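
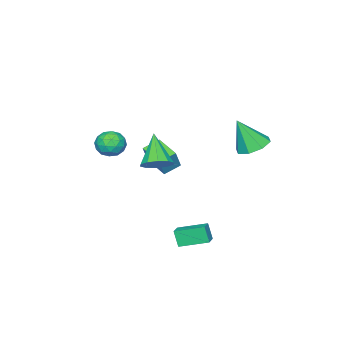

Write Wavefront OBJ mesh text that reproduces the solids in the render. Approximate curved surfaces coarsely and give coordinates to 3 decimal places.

v 2.123 -3.242 1.214
v 2.704 -3.929 1.3
v 1.416 -3.971 0.16
v 1.997 -4.658 0.246
v 1.407 -4.48 0.907
v 1.843 -4.03 1.558
v 2.277 -3.87 -0.098
v 2.713 -3.42 0.553
v 2.799 -4.318 0.489
v 2.261 -4.695 1.11
v 1.859 -3.205 0.35
v 1.321 -3.582 0.971
v 2.475 -3.522 1.349
v 1.645 -4.378 0.111
v 1.298 -4.274 0.499
v 1.639 -4.678 0.549
v 1.969 -3.581 1.501
v 2.311 -3.985 1.552
v 1.548 -4.309 1.321
v 1.809 -3.915 -0.092
v 2.151 -4.319 -0.041
v 2.481 -3.222 0.911
v 2.822 -3.626 0.961
v 2.572 -3.591 0.139
v 2.873 -4.154 0.923
v 2.458 -4.582 0.304
v 2.622 -4.119 0.101
v 2.879 -3.854 0.484
v 2.557 -4.376 1.288
v 2.141 -4.804 0.669
v 1.794 -4.699 1.057
v 2.051 -4.435 1.44
v 2.613 -4.604 0.812
v 1.979 -3.096 0.791
v 1.563 -3.524 0.172
v 2.069 -3.465 0.02
v 2.326 -3.201 0.403
v 1.662 -3.318 1.156
v 1.247 -3.746 0.537
v 1.241 -4.046 0.976
v 1.498 -3.781 1.359
v 1.507 -3.296 0.648
v 3.741 2.233 -3.756
v 3.657 1.86 -2.811
v 2.951 3.582 -3.296
v 2.867 3.209 -2.35
v 4.473 2.591 -3.55
v 4.389 2.218 -2.604
v 3.683 3.94 -3.089
v 3.599 3.567 -2.144
v -2.024 2.372 1.022
v -1.131 2.053 0.645
v -1.516 1.648 2.838
v -1.094 2.781 0.925
v -1.602 3.269 1.262
v -2.357 3.232 1.458
v -2.916 2.691 1.398
v -2.953 1.963 1.118
v -2.445 1.475 0.782
v -1.69 1.512 0.586
v 4.055 0.876 1.619
v 4.793 0.428 1.787
v 3.105 -0.116 3.141
v 4.8 0.881 2.087
v 4.522 1.333 2.208
v 4.066 1.61 2.104
v 3.605 1.607 1.815
v 3.316 1.325 1.451
v 3.309 0.871 1.151
v 3.587 0.42 1.03
v 4.043 0.142 1.133
v 4.504 0.145 1.423
v -2.809 -4.284 -1.959
v -2.219 -4.156 -0.74
v -2.353 -2.755 -2.34
v -1.762 -2.627 -1.121
v -1.858 -4.673 -2.379
v -1.267 -4.545 -1.16
v -1.401 -3.144 -2.76
v -0.811 -3.016 -1.541
f 1 38 17
f 38 12 41
f 17 41 6
f 38 41 17
f 1 17 13
f 17 6 18
f 13 18 2
f 17 18 13
f 1 13 22
f 13 2 23
f 22 23 8
f 13 23 22
f 1 22 34
f 22 8 37
f 34 37 11
f 22 37 34
f 1 34 38
f 34 11 42
f 38 42 12
f 34 42 38
f 2 18 29
f 18 6 32
f 29 32 10
f 18 32 29
f 6 41 19
f 41 12 40
f 19 40 5
f 41 40 19
f 12 42 39
f 42 11 35
f 39 35 3
f 42 35 39
f 11 37 36
f 37 8 24
f 36 24 7
f 37 24 36
f 8 23 28
f 23 2 25
f 28 25 9
f 23 25 28
f 4 30 16
f 30 10 31
f 16 31 5
f 30 31 16
f 4 16 14
f 16 5 15
f 14 15 3
f 16 15 14
f 4 14 21
f 14 3 20
f 21 20 7
f 14 20 21
f 4 21 26
f 21 7 27
f 26 27 9
f 21 27 26
f 4 26 30
f 26 9 33
f 30 33 10
f 26 33 30
f 5 31 19
f 31 10 32
f 19 32 6
f 31 32 19
f 3 15 39
f 15 5 40
f 39 40 12
f 15 40 39
f 7 20 36
f 20 3 35
f 36 35 11
f 20 35 36
f 9 27 28
f 27 7 24
f 28 24 8
f 27 24 28
f 10 33 29
f 33 9 25
f 29 25 2
f 33 25 29
f 44 46 43
f 47 44 43
f 43 46 45
f 45 47 43
f 44 50 46
f 48 44 47
f 48 50 44
f 46 50 45
f 49 47 45
f 45 50 49
f 49 48 47
f 50 48 49
f 52 51 54
f 52 54 53
f 54 51 55
f 54 55 53
f 55 51 56
f 55 56 53
f 56 51 57
f 56 57 53
f 57 51 58
f 57 58 53
f 58 51 59
f 58 59 53
f 59 51 60
f 59 60 53
f 60 51 52
f 60 52 53
f 62 61 64
f 62 64 63
f 64 61 65
f 64 65 63
f 65 61 66
f 65 66 63
f 66 61 67
f 66 67 63
f 67 61 68
f 67 68 63
f 68 61 69
f 68 69 63
f 69 61 70
f 69 70 63
f 70 61 71
f 70 71 63
f 71 61 72
f 71 72 63
f 72 61 62
f 72 62 63
f 74 76 73
f 77 74 73
f 73 76 75
f 75 77 73
f 74 80 76
f 78 74 77
f 78 80 74
f 76 80 75
f 79 77 75
f 75 80 79
f 79 78 77
f 80 78 79



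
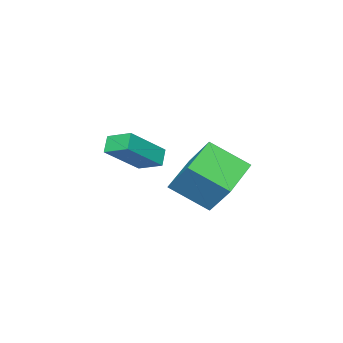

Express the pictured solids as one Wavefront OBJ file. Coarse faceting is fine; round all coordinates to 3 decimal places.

v 1.222 -1.252 -2.509
v 1.471 -0.13 -1.164
v 0.526 0.175 -3.571
v 0.775 1.298 -2.225
v 3.045 -0.858 -3.175
v 3.294 0.265 -1.829
v 2.349 0.57 -4.236
v 2.598 1.692 -2.891
v 0.326 -4.278 -3.093
v 2.014 -4.609 -1.769
v 0.23 -3.181 -2.695
v 1.917 -3.513 -1.372
v 0.863 -4.007 -3.708
v 2.55 -4.339 -2.385
v 0.766 -2.911 -3.311
v 2.454 -3.242 -1.987
f 2 4 1
f 5 2 1
f 1 4 3
f 3 5 1
f 2 8 4
f 6 2 5
f 6 8 2
f 4 8 3
f 7 5 3
f 3 8 7
f 7 6 5
f 8 6 7
f 10 12 9
f 13 10 9
f 9 12 11
f 11 13 9
f 10 16 12
f 14 10 13
f 14 16 10
f 12 16 11
f 15 13 11
f 11 16 15
f 15 14 13
f 16 14 15



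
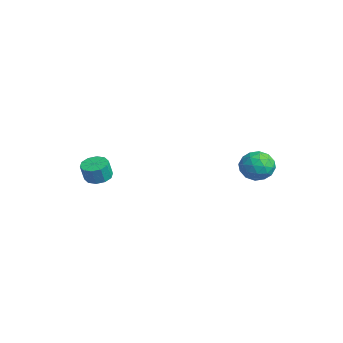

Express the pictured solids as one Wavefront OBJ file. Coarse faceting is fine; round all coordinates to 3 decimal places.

v -2.864 -3.848 -2.533
v -2.138 -4.23 -2.754
v -1.949 -4.534 -1.608
v -2.676 -4.152 -1.387
v -2.029 -3.729 -2.638
v -1.841 -4.033 -1.493
v -2.24 -3.273 -2.483
v -2.051 -3.578 -1.337
v -2.689 -3.037 -2.346
v -2.5 -3.342 -1.201
v -3.205 -3.111 -2.281
v -3.016 -3.415 -1.135
v -3.591 -3.466 -2.312
v -3.402 -3.77 -1.166
v -3.699 -3.967 -2.427
v -3.511 -4.271 -1.282
v -3.489 -4.422 -2.583
v -3.3 -4.727 -1.437
v -3.04 -4.658 -2.719
v -2.851 -4.963 -1.574
v -2.524 -4.585 -2.785
v -2.335 -4.889 -1.639
v 3.531 4.404 0.251
v 4.161 3.717 -0.341
v 2.119 3.343 -0.019
v 2.749 2.656 -0.611
v 2.904 2.747 0.478
v 3.777 3.402 0.645
v 2.503 3.658 -1.005
v 3.376 4.313 -0.838
v 3.525 3.256 -1.117
v 3.773 2.693 -0.201
v 2.507 4.367 -0.159
v 2.755 3.804 0.757
v 3.97 4.154 -0.021
v 2.31 2.906 -0.339
v 2.402 2.96 0.302
v 2.772 2.556 -0.046
v 3.744 3.969 0.558
v 4.114 3.565 0.21
v 3.376 2.995 0.692
v 2.166 3.495 -0.57
v 2.536 3.091 -0.918
v 3.508 4.504 -0.314
v 3.878 4.1 -0.662
v 2.904 4.065 -1.052
v 3.966 3.479 -0.826
v 3.137 2.855 -0.984
v 2.992 3.444 -1.216
v 3.505 3.829 -1.118
v 4.112 3.148 -0.287
v 3.282 2.524 -0.445
v 3.374 2.577 0.195
v 3.886 2.963 0.293
v 3.739 2.877 -0.743
v 2.998 4.536 0.085
v 2.168 3.912 -0.073
v 2.394 4.097 -0.653
v 2.906 4.483 -0.555
v 3.143 4.205 0.624
v 2.314 3.581 0.466
v 2.775 3.231 0.758
v 3.288 3.616 0.856
v 2.541 4.183 0.383
f 2 1 5
f 2 5 3
f 3 5 6
f 3 6 4
f 5 1 7
f 5 7 6
f 6 7 8
f 6 8 4
f 7 1 9
f 7 9 8
f 8 9 10
f 8 10 4
f 9 1 11
f 9 11 10
f 10 11 12
f 10 12 4
f 11 1 13
f 11 13 12
f 12 13 14
f 12 14 4
f 13 1 15
f 13 15 14
f 14 15 16
f 14 16 4
f 15 1 17
f 15 17 16
f 16 17 18
f 16 18 4
f 17 1 19
f 17 19 18
f 18 19 20
f 18 20 4
f 19 1 21
f 19 21 20
f 20 21 22
f 20 22 4
f 21 1 2
f 21 2 22
f 22 2 3
f 22 3 4
f 23 60 39
f 60 34 63
f 39 63 28
f 60 63 39
f 23 39 35
f 39 28 40
f 35 40 24
f 39 40 35
f 23 35 44
f 35 24 45
f 44 45 30
f 35 45 44
f 23 44 56
f 44 30 59
f 56 59 33
f 44 59 56
f 23 56 60
f 56 33 64
f 60 64 34
f 56 64 60
f 24 40 51
f 40 28 54
f 51 54 32
f 40 54 51
f 28 63 41
f 63 34 62
f 41 62 27
f 63 62 41
f 34 64 61
f 64 33 57
f 61 57 25
f 64 57 61
f 33 59 58
f 59 30 46
f 58 46 29
f 59 46 58
f 30 45 50
f 45 24 47
f 50 47 31
f 45 47 50
f 26 52 38
f 52 32 53
f 38 53 27
f 52 53 38
f 26 38 36
f 38 27 37
f 36 37 25
f 38 37 36
f 26 36 43
f 36 25 42
f 43 42 29
f 36 42 43
f 26 43 48
f 43 29 49
f 48 49 31
f 43 49 48
f 26 48 52
f 48 31 55
f 52 55 32
f 48 55 52
f 27 53 41
f 53 32 54
f 41 54 28
f 53 54 41
f 25 37 61
f 37 27 62
f 61 62 34
f 37 62 61
f 29 42 58
f 42 25 57
f 58 57 33
f 42 57 58
f 31 49 50
f 49 29 46
f 50 46 30
f 49 46 50
f 32 55 51
f 55 31 47
f 51 47 24
f 55 47 51



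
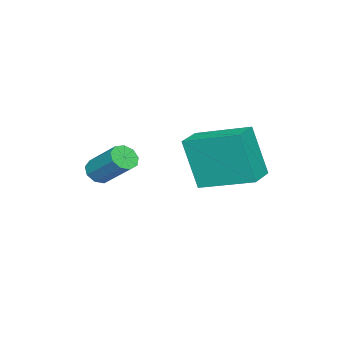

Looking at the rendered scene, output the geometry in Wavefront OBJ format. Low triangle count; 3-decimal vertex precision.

v -2.464 1.29 -0.184
v -2.522 0.671 1.749
v -2.585 3.259 0.443
v -2.643 2.64 2.376
v -1.397 1.34 -0.136
v -1.455 0.721 1.797
v -1.518 3.309 0.491
v -1.576 2.69 2.424
v 1.8 -0.476 1.547
v 2.241 -0.386 1.306
v 2.54 0.685 2.252
v 2.1 0.596 2.493
v 1.987 -0.192 1.167
v 2.286 0.879 2.113
v 1.646 -0.13 1.205
v 1.945 0.941 2.151
v 1.377 -0.231 1.404
v 1.676 0.841 2.35
v 1.306 -0.445 1.669
v 1.605 0.626 2.615
v 1.467 -0.674 1.878
v 1.766 0.397 2.824
v 1.784 -0.81 1.931
v 2.083 0.261 2.877
v 2.108 -0.79 1.805
v 2.407 0.281 2.751
v 2.289 -0.622 1.558
v 2.588 0.449 2.504
f 2 4 1
f 5 2 1
f 1 4 3
f 3 5 1
f 2 8 4
f 6 2 5
f 6 8 2
f 4 8 3
f 7 5 3
f 3 8 7
f 7 6 5
f 8 6 7
f 10 9 13
f 10 13 11
f 11 13 14
f 11 14 12
f 13 9 15
f 13 15 14
f 14 15 16
f 14 16 12
f 15 9 17
f 15 17 16
f 16 17 18
f 16 18 12
f 17 9 19
f 17 19 18
f 18 19 20
f 18 20 12
f 19 9 21
f 19 21 20
f 20 21 22
f 20 22 12
f 21 9 23
f 21 23 22
f 22 23 24
f 22 24 12
f 23 9 25
f 23 25 24
f 24 25 26
f 24 26 12
f 25 9 27
f 25 27 26
f 26 27 28
f 26 28 12
f 27 9 10
f 27 10 28
f 28 10 11
f 28 11 12



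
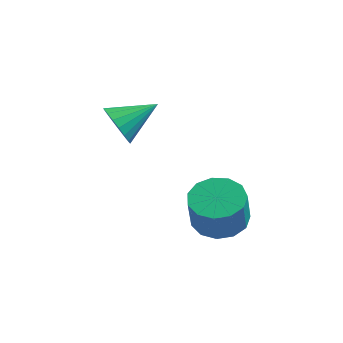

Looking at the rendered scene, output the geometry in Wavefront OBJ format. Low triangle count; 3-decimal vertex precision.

v -1.333 -4.185 2.36
v -0.916 -4.283 1.708
v -0.227 -3.335 2.94
v -1.101 -3.996 1.64
v -1.331 -3.747 1.715
v -1.561 -3.585 1.917
v -1.747 -3.541 2.207
v -1.85 -3.625 2.528
v -1.851 -3.82 2.815
v -1.75 -4.087 3.013
v -1.566 -4.373 3.081
v -1.335 -4.622 3.006
v -1.105 -4.784 2.804
v -0.919 -4.828 2.514
v -0.816 -4.744 2.193
v -0.815 -4.55 1.906
v 1.892 -3.788 -1.978
v 2.797 -4.108 -1.994
v 2.733 -4.352 -0.739
v 1.828 -4.032 -0.722
v 2.824 -3.578 -1.89
v 2.761 -3.822 -0.635
v 2.556 -3.115 -1.813
v 2.493 -3.358 -0.558
v 2.077 -2.865 -1.789
v 2.013 -3.109 -0.534
v 1.539 -2.909 -1.825
v 1.475 -3.152 -0.57
v 1.113 -3.231 -1.909
v 1.049 -3.475 -0.654
v 0.934 -3.731 -2.015
v 0.871 -3.974 -0.76
v 1.06 -4.249 -2.109
v 0.996 -4.492 -0.854
v 1.449 -4.62 -2.161
v 1.386 -4.864 -0.906
v 1.979 -4.728 -2.155
v 1.916 -4.971 -0.9
v 2.482 -4.537 -2.093
v 2.418 -4.78 -0.838
f 2 1 4
f 2 4 3
f 4 1 5
f 4 5 3
f 5 1 6
f 5 6 3
f 6 1 7
f 6 7 3
f 7 1 8
f 7 8 3
f 8 1 9
f 8 9 3
f 9 1 10
f 9 10 3
f 10 1 11
f 10 11 3
f 11 1 12
f 11 12 3
f 12 1 13
f 12 13 3
f 13 1 14
f 13 14 3
f 14 1 15
f 14 15 3
f 15 1 16
f 15 16 3
f 16 1 2
f 16 2 3
f 18 17 21
f 18 21 19
f 19 21 22
f 19 22 20
f 21 17 23
f 21 23 22
f 22 23 24
f 22 24 20
f 23 17 25
f 23 25 24
f 24 25 26
f 24 26 20
f 25 17 27
f 25 27 26
f 26 27 28
f 26 28 20
f 27 17 29
f 27 29 28
f 28 29 30
f 28 30 20
f 29 17 31
f 29 31 30
f 30 31 32
f 30 32 20
f 31 17 33
f 31 33 32
f 32 33 34
f 32 34 20
f 33 17 35
f 33 35 34
f 34 35 36
f 34 36 20
f 35 17 37
f 35 37 36
f 36 37 38
f 36 38 20
f 37 17 39
f 37 39 38
f 38 39 40
f 38 40 20
f 39 17 18
f 39 18 40
f 40 18 19
f 40 19 20



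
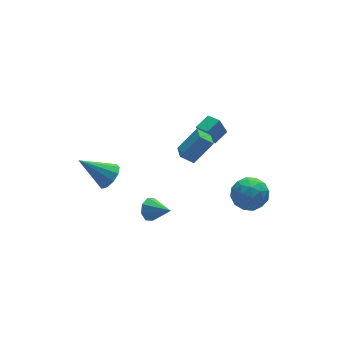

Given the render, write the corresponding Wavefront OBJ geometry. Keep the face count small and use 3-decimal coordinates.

v 2.458 0.149 1.185
v 2.076 0.308 2.236
v 2.207 0.965 0.97
v 1.825 1.123 2.022
v 3.355 0.497 1.458
v 2.973 0.655 2.51
v 3.104 1.312 1.244
v 2.722 1.471 2.295
v 0.126 -1.903 2.515
v -0.497 -1.569 3.072
v 0.407 -1.079 2.335
v -0.216 -0.744 2.892
v 1.196 -1.996 3.768
v 0.573 -1.661 4.325
v 1.477 -1.171 3.588
v 0.854 -0.837 4.145
v -2.2 3.462 -2.722
v -1.737 4.198 -2.687
v -3.6 4.278 -1.338
v -2.099 4.248 -3.082
v -2.499 3.998 -3.339
v -2.785 3.543 -3.361
v -2.848 3.057 -3.138
v -2.664 2.727 -2.757
v -2.302 2.677 -2.362
v -1.902 2.927 -2.104
v -1.615 3.382 -2.083
v -1.553 3.867 -2.305
v -3.107 -3.418 1.591
v -2.706 -3.511 1.036
v -2.493 -4.462 2.209
v -2.493 -3.178 1.386
v -2.638 -2.986 1.856
v -3.058 -3.046 2.17
v -3.507 -3.324 2.145
v -3.721 -3.657 1.795
v -3.575 -3.849 1.326
v -3.155 -3.789 1.011
v 1.829 -2.749 -0.448
v 2.558 -2.41 -1.158
v 3.042 -3.71 0.338
v 3.771 -3.371 -0.372
v 3.369 -2.688 0.351
v 2.62 -2.095 -0.135
v 2.98 -4.025 -0.685
v 2.231 -3.432 -1.171
v 3.269 -3.199 -1.305
v 3.51 -2.373 -0.665
v 2.09 -3.747 -0.155
v 2.331 -2.921 0.485
v 2.087 -2.495 -0.872
v 3.513 -3.625 0.052
v 3.277 -3.224 0.477
v 3.705 -3.025 0.059
v 2.123 -2.31 -0.27
v 2.552 -2.111 -0.688
v 3.028 -2.274 0.199
v 3.048 -4.009 -0.132
v 3.477 -3.81 -0.55
v 1.895 -3.095 -0.879
v 2.323 -2.896 -1.297
v 2.572 -3.846 -1.019
v 2.934 -2.76 -1.376
v 3.646 -3.325 -0.914
v 3.182 -3.709 -1.098
v 2.741 -3.36 -1.383
v 3.075 -2.274 -0.999
v 3.788 -2.839 -0.538
v 3.551 -2.438 -0.113
v 3.111 -2.089 -0.398
v 3.493 -2.738 -1.086
v 1.812 -3.281 -0.282
v 2.525 -3.846 0.179
v 2.489 -4.031 -0.422
v 2.049 -3.682 -0.707
v 1.954 -2.795 0.094
v 2.666 -3.36 0.556
v 2.859 -2.76 0.563
v 2.418 -2.411 0.278
v 2.107 -3.382 0.266
f 2 4 1
f 5 2 1
f 1 4 3
f 3 5 1
f 2 8 4
f 6 2 5
f 6 8 2
f 4 8 3
f 7 5 3
f 3 8 7
f 7 6 5
f 8 6 7
f 10 12 9
f 13 10 9
f 9 12 11
f 11 13 9
f 10 16 12
f 14 10 13
f 14 16 10
f 12 16 11
f 15 13 11
f 11 16 15
f 15 14 13
f 16 14 15
f 18 17 20
f 18 20 19
f 20 17 21
f 20 21 19
f 21 17 22
f 21 22 19
f 22 17 23
f 22 23 19
f 23 17 24
f 23 24 19
f 24 17 25
f 24 25 19
f 25 17 26
f 25 26 19
f 26 17 27
f 26 27 19
f 27 17 28
f 27 28 19
f 28 17 18
f 28 18 19
f 30 29 32
f 30 32 31
f 32 29 33
f 32 33 31
f 33 29 34
f 33 34 31
f 34 29 35
f 34 35 31
f 35 29 36
f 35 36 31
f 36 29 37
f 36 37 31
f 37 29 38
f 37 38 31
f 38 29 30
f 38 30 31
f 39 76 55
f 76 50 79
f 55 79 44
f 76 79 55
f 39 55 51
f 55 44 56
f 51 56 40
f 55 56 51
f 39 51 60
f 51 40 61
f 60 61 46
f 51 61 60
f 39 60 72
f 60 46 75
f 72 75 49
f 60 75 72
f 39 72 76
f 72 49 80
f 76 80 50
f 72 80 76
f 40 56 67
f 56 44 70
f 67 70 48
f 56 70 67
f 44 79 57
f 79 50 78
f 57 78 43
f 79 78 57
f 50 80 77
f 80 49 73
f 77 73 41
f 80 73 77
f 49 75 74
f 75 46 62
f 74 62 45
f 75 62 74
f 46 61 66
f 61 40 63
f 66 63 47
f 61 63 66
f 42 68 54
f 68 48 69
f 54 69 43
f 68 69 54
f 42 54 52
f 54 43 53
f 52 53 41
f 54 53 52
f 42 52 59
f 52 41 58
f 59 58 45
f 52 58 59
f 42 59 64
f 59 45 65
f 64 65 47
f 59 65 64
f 42 64 68
f 64 47 71
f 68 71 48
f 64 71 68
f 43 69 57
f 69 48 70
f 57 70 44
f 69 70 57
f 41 53 77
f 53 43 78
f 77 78 50
f 53 78 77
f 45 58 74
f 58 41 73
f 74 73 49
f 58 73 74
f 47 65 66
f 65 45 62
f 66 62 46
f 65 62 66
f 48 71 67
f 71 47 63
f 67 63 40
f 71 63 67



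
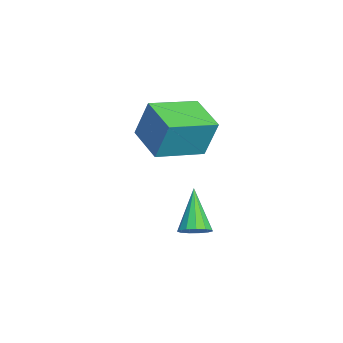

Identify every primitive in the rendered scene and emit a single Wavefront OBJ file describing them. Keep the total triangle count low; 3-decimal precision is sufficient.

v 3.406 2.784 -1.959
v 3.863 2.458 -1.576
v 2.054 2.696 -0.421
v 3.914 2.833 -1.51
v 3.803 3.191 -1.587
v 3.566 3.421 -1.782
v 3.278 3.448 -2.034
v 3.031 3.264 -2.261
v 2.902 2.928 -2.393
v 2.934 2.546 -2.387
v 3.115 2.24 -2.246
v 3.389 2.106 -2.013
v 3.668 2.188 -1.764
v 1.426 0.419 2.255
v 1.615 0.952 3.964
v 0.303 2.246 1.81
v 0.492 2.779 3.519
v 2.968 1.261 1.821
v 3.157 1.794 3.53
v 1.845 3.088 1.376
v 2.034 3.621 3.085
f 2 1 4
f 2 4 3
f 4 1 5
f 4 5 3
f 5 1 6
f 5 6 3
f 6 1 7
f 6 7 3
f 7 1 8
f 7 8 3
f 8 1 9
f 8 9 3
f 9 1 10
f 9 10 3
f 10 1 11
f 10 11 3
f 11 1 12
f 11 12 3
f 12 1 13
f 12 13 3
f 13 1 2
f 13 2 3
f 15 17 14
f 18 15 14
f 14 17 16
f 16 18 14
f 15 21 17
f 19 15 18
f 19 21 15
f 17 21 16
f 20 18 16
f 16 21 20
f 20 19 18
f 21 19 20



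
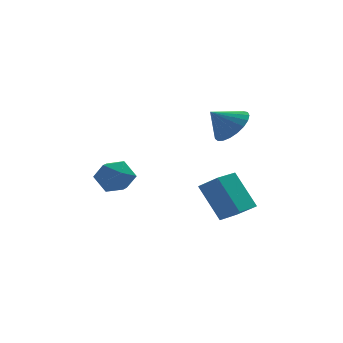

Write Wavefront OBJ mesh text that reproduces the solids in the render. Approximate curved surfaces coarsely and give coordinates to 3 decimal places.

v 1.459 0.282 -4.791
v 2.134 -0.399 -4.086
v 0.75 1.274 -3.156
v 1.425 0.593 -2.45
v 2.415 1.127 -4.89
v 3.09 0.446 -4.184
v 1.706 2.119 -3.254
v 2.381 1.438 -2.549
v 2.86 3.991 -0.744
v 3.389 3.263 -0.205
v 1.88 3.969 0.184
v 3.543 3.633 -0.032
v 3.58 4.065 0.017
v 3.491 4.485 -0.066
v 3.294 4.819 -0.266
v 3.022 5.01 -0.549
v 2.721 5.025 -0.865
v 2.445 4.862 -1.161
v 2.24 4.547 -1.384
v 2.142 4.137 -1.497
v 2.169 3.702 -1.48
v 2.315 3.316 -1.336
v 2.555 3.048 -1.089
v 2.848 2.942 -0.783
v 3.143 3.018 -0.47
v -2.82 2.781 -3.059
v -2.025 2.663 -2.52
v -3.315 1.357 -2.64
v -2.52 1.239 -2.101
v -3.194 1.88 -1.835
v -2.888 2.76 -2.094
v -2.452 1.26 -3.066
v -2.146 2.14 -3.325
v -1.798 1.723 -2.525
v -2.256 2.106 -1.764
v -3.084 1.914 -3.396
v -3.542 2.297 -2.635
f 2 4 1
f 5 2 1
f 1 4 3
f 3 5 1
f 2 8 4
f 6 2 5
f 6 8 2
f 4 8 3
f 7 5 3
f 3 8 7
f 7 6 5
f 8 6 7
f 10 9 12
f 10 12 11
f 12 9 13
f 12 13 11
f 13 9 14
f 13 14 11
f 14 9 15
f 14 15 11
f 15 9 16
f 15 16 11
f 16 9 17
f 16 17 11
f 17 9 18
f 17 18 11
f 18 9 19
f 18 19 11
f 19 9 20
f 19 20 11
f 20 9 21
f 20 21 11
f 21 9 22
f 21 22 11
f 22 9 23
f 22 23 11
f 23 9 24
f 23 24 11
f 24 9 25
f 24 25 11
f 25 9 10
f 25 10 11
f 26 37 31
f 26 31 27
f 26 27 33
f 26 33 36
f 26 36 37
f 27 31 35
f 31 37 30
f 37 36 28
f 36 33 32
f 33 27 34
f 29 35 30
f 29 30 28
f 29 28 32
f 29 32 34
f 29 34 35
f 30 35 31
f 28 30 37
f 32 28 36
f 34 32 33
f 35 34 27



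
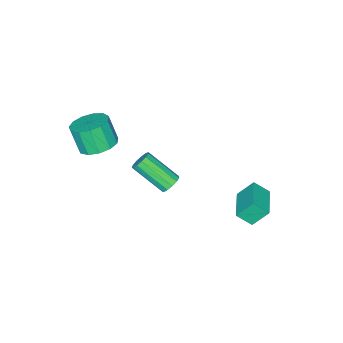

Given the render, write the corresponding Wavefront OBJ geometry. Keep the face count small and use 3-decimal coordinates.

v 2.42 -3.197 2.937
v 3.124 -3.962 2.609
v 3.084 -4.628 4.074
v 2.38 -3.863 4.403
v 3.462 -3.499 2.829
v 3.422 -4.165 4.294
v 3.469 -2.94 3.083
v 3.429 -3.606 4.548
v 3.143 -2.462 3.291
v 3.103 -3.128 4.756
v 2.588 -2.218 3.387
v 2.548 -2.884 4.852
v 1.979 -2.285 3.34
v 1.939 -2.951 4.805
v 1.51 -2.641 3.165
v 1.47 -3.307 4.63
v 1.33 -3.174 2.918
v 1.29 -3.84 4.383
v 1.496 -3.714 2.677
v 1.456 -4.38 4.142
v 1.956 -4.09 2.519
v 1.916 -4.756 3.984
v 2.562 -4.182 2.493
v 2.522 -4.848 3.959
v -3.957 2.136 -3.986
v -3.486 1.389 -3.248
v -4.569 2.788 -2.935
v -4.098 2.042 -2.197
v -2.402 3.298 -3.803
v -1.931 2.552 -3.065
v -3.014 3.951 -2.752
v -2.543 3.204 -2.014
v 1.34 0.791 1.333
v 1.897 1.043 1.482
v 2.318 -0.66 2.777
v 1.76 -0.911 2.627
v 1.665 1.167 1.72
v 2.086 -0.536 3.015
v 1.329 1.171 1.835
v 1.75 -0.532 3.13
v 0.996 1.055 1.791
v 1.417 -0.648 3.085
v 0.773 0.855 1.601
v 1.194 -0.848 2.895
v 0.729 0.635 1.325
v 1.15 -1.068 2.62
v 0.879 0.465 1.053
v 1.3 -1.238 2.347
v 1.176 0.398 0.869
v 1.597 -1.305 2.163
v 1.524 0.456 0.832
v 1.945 -1.246 2.127
v 1.814 0.621 0.954
v 2.235 -1.082 2.249
v 1.953 0.84 1.197
v 2.374 -0.863 2.491
f 2 1 5
f 2 5 3
f 3 5 6
f 3 6 4
f 5 1 7
f 5 7 6
f 6 7 8
f 6 8 4
f 7 1 9
f 7 9 8
f 8 9 10
f 8 10 4
f 9 1 11
f 9 11 10
f 10 11 12
f 10 12 4
f 11 1 13
f 11 13 12
f 12 13 14
f 12 14 4
f 13 1 15
f 13 15 14
f 14 15 16
f 14 16 4
f 15 1 17
f 15 17 16
f 16 17 18
f 16 18 4
f 17 1 19
f 17 19 18
f 18 19 20
f 18 20 4
f 19 1 21
f 19 21 20
f 20 21 22
f 20 22 4
f 21 1 23
f 21 23 22
f 22 23 24
f 22 24 4
f 23 1 2
f 23 2 24
f 24 2 3
f 24 3 4
f 26 28 25
f 29 26 25
f 25 28 27
f 27 29 25
f 26 32 28
f 30 26 29
f 30 32 26
f 28 32 27
f 31 29 27
f 27 32 31
f 31 30 29
f 32 30 31
f 34 33 37
f 34 37 35
f 35 37 38
f 35 38 36
f 37 33 39
f 37 39 38
f 38 39 40
f 38 40 36
f 39 33 41
f 39 41 40
f 40 41 42
f 40 42 36
f 41 33 43
f 41 43 42
f 42 43 44
f 42 44 36
f 43 33 45
f 43 45 44
f 44 45 46
f 44 46 36
f 45 33 47
f 45 47 46
f 46 47 48
f 46 48 36
f 47 33 49
f 47 49 48
f 48 49 50
f 48 50 36
f 49 33 51
f 49 51 50
f 50 51 52
f 50 52 36
f 51 33 53
f 51 53 52
f 52 53 54
f 52 54 36
f 53 33 55
f 53 55 54
f 54 55 56
f 54 56 36
f 55 33 34
f 55 34 56
f 56 34 35
f 56 35 36



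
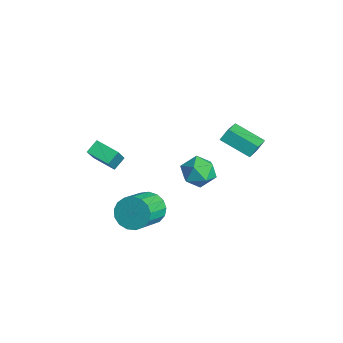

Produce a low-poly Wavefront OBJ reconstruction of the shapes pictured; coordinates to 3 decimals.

v -0.107 2.495 1.329
v -0.138 2.958 1.994
v -1.334 3.386 0.653
v -1.364 3.848 1.317
v 1.144 3.652 0.583
v 1.114 4.114 1.247
v -0.082 4.542 -0.094
v -0.113 5.005 0.571
v -1.077 -1.066 -3.961
v -0.269 -0.717 -4.515
v 0.925 -1.985 -3.573
v 0.117 -2.334 -3.019
v -0.274 -0.423 -4.113
v 0.92 -1.691 -3.172
v -0.463 -0.276 -3.677
v 0.731 -1.544 -2.735
v -0.792 -0.311 -3.305
v 0.402 -1.579 -2.363
v -1.187 -0.518 -3.084
v 0.007 -1.786 -2.142
v -1.556 -0.851 -3.063
v -0.362 -2.119 -2.122
v -1.816 -1.233 -3.249
v -0.622 -2.501 -2.307
v -1.907 -1.577 -3.597
v -0.712 -2.845 -2.655
v -1.807 -1.804 -4.029
v -0.613 -3.072 -3.087
v -1.54 -1.861 -4.445
v -0.346 -3.13 -3.503
v -1.167 -1.737 -4.75
v 0.027 -3.005 -3.809
v -0.774 -1.459 -4.875
v 0.421 -2.727 -3.933
v -0.45 -1.091 -4.79
v 0.745 -2.359 -3.848
v -3.9 -3.097 -1.464
v -4.217 -2.442 -0.951
v -2.809 -2.293 -1.815
v -3.126 -1.638 -1.302
v -3.034 -3.702 -0.158
v -3.351 -3.047 0.355
v -1.943 -2.898 -0.509
v -2.26 -2.243 0.004
v -0.57 2.197 -0.711
v 0.352 2.172 -1.217
v -0.512 0.508 -0.523
v 0.41 0.483 -1.029
v 0.347 0.915 -0.072
v 0.311 1.959 -0.189
v -0.471 0.721 -1.551
v -0.507 1.765 -1.668
v 0.413 1.26 -1.736
v 0.918 1.38 -0.822
v -1.078 1.3 -0.918
v -0.573 1.42 -0.004
f 2 4 1
f 5 2 1
f 1 4 3
f 3 5 1
f 2 8 4
f 6 2 5
f 6 8 2
f 4 8 3
f 7 5 3
f 3 8 7
f 7 6 5
f 8 6 7
f 10 9 13
f 10 13 11
f 11 13 14
f 11 14 12
f 13 9 15
f 13 15 14
f 14 15 16
f 14 16 12
f 15 9 17
f 15 17 16
f 16 17 18
f 16 18 12
f 17 9 19
f 17 19 18
f 18 19 20
f 18 20 12
f 19 9 21
f 19 21 20
f 20 21 22
f 20 22 12
f 21 9 23
f 21 23 22
f 22 23 24
f 22 24 12
f 23 9 25
f 23 25 24
f 24 25 26
f 24 26 12
f 25 9 27
f 25 27 26
f 26 27 28
f 26 28 12
f 27 9 29
f 27 29 28
f 28 29 30
f 28 30 12
f 29 9 31
f 29 31 30
f 30 31 32
f 30 32 12
f 31 9 33
f 31 33 32
f 32 33 34
f 32 34 12
f 33 9 35
f 33 35 34
f 34 35 36
f 34 36 12
f 35 9 10
f 35 10 36
f 36 10 11
f 36 11 12
f 38 40 37
f 41 38 37
f 37 40 39
f 39 41 37
f 38 44 40
f 42 38 41
f 42 44 38
f 40 44 39
f 43 41 39
f 39 44 43
f 43 42 41
f 44 42 43
f 45 56 50
f 45 50 46
f 45 46 52
f 45 52 55
f 45 55 56
f 46 50 54
f 50 56 49
f 56 55 47
f 55 52 51
f 52 46 53
f 48 54 49
f 48 49 47
f 48 47 51
f 48 51 53
f 48 53 54
f 49 54 50
f 47 49 56
f 51 47 55
f 53 51 52
f 54 53 46



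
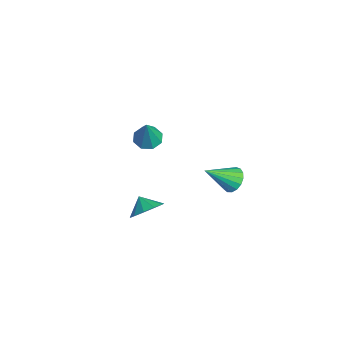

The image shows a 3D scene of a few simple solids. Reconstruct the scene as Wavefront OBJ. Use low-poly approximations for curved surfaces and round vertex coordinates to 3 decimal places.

v -4.393 -1.702 -4.015
v -3.577 -1.585 -4.351
v -3.547 -1.958 -2.045
v -3.863 -1 -4.151
v -4.46 -0.826 -3.873
v -5.017 -1.165 -3.678
v -5.209 -1.818 -3.68
v -4.923 -2.403 -3.879
v -4.326 -2.578 -4.158
v -3.769 -2.238 -4.353
v 0.694 2.034 -4.072
v 1.226 2.483 -3.55
v 0.826 0.366 -2.768
v 0.846 2.568 -3.402
v 0.431 2.531 -3.408
v 0.077 2.38 -3.566
v -0.136 2.149 -3.84
v -0.159 1.892 -4.166
v 0.014 1.667 -4.471
v 0.343 1.527 -4.685
v 0.752 1.502 -4.758
v 1.148 1.599 -4.673
v 1.44 1.795 -4.451
v 1.561 2.047 -4.142
v 1.484 2.295 -3.817
v 3.422 -3.435 -3.091
v 4.139 -3.767 -2.43
v 2.698 -3.725 -2.449
v 4.015 -3.158 -2.295
v 3.664 -2.654 -2.464
v 3.221 -2.449 -2.872
v 2.855 -2.62 -3.364
v 2.705 -3.103 -3.751
v 2.83 -3.712 -3.886
v 3.18 -4.216 -3.717
v 3.624 -4.421 -3.309
v 3.99 -4.25 -2.817
f 2 1 4
f 2 4 3
f 4 1 5
f 4 5 3
f 5 1 6
f 5 6 3
f 6 1 7
f 6 7 3
f 7 1 8
f 7 8 3
f 8 1 9
f 8 9 3
f 9 1 10
f 9 10 3
f 10 1 2
f 10 2 3
f 12 11 14
f 12 14 13
f 14 11 15
f 14 15 13
f 15 11 16
f 15 16 13
f 16 11 17
f 16 17 13
f 17 11 18
f 17 18 13
f 18 11 19
f 18 19 13
f 19 11 20
f 19 20 13
f 20 11 21
f 20 21 13
f 21 11 22
f 21 22 13
f 22 11 23
f 22 23 13
f 23 11 24
f 23 24 13
f 24 11 25
f 24 25 13
f 25 11 12
f 25 12 13
f 27 26 29
f 27 29 28
f 29 26 30
f 29 30 28
f 30 26 31
f 30 31 28
f 31 26 32
f 31 32 28
f 32 26 33
f 32 33 28
f 33 26 34
f 33 34 28
f 34 26 35
f 34 35 28
f 35 26 36
f 35 36 28
f 36 26 37
f 36 37 28
f 37 26 27
f 37 27 28



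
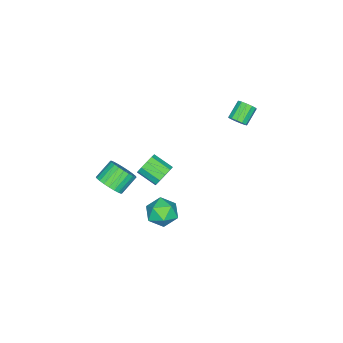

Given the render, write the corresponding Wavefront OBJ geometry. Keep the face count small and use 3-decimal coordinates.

v -2.842 3.817 0.754
v -2.562 3.666 1.139
v -3.398 3.732 1.772
v -3.678 3.883 1.386
v -2.544 3.947 1.134
v -3.38 4.013 1.766
v -2.621 4.187 1.007
v -3.457 4.253 1.64
v -2.768 4.309 0.8
v -3.604 4.375 1.433
v -2.939 4.275 0.579
v -3.774 4.341 1.211
v -3.079 4.096 0.413
v -3.914 4.162 1.045
v -3.143 3.828 0.355
v -3.979 3.894 0.987
v -3.113 3.556 0.424
v -3.948 3.622 1.056
v -2.996 3.368 0.597
v -3.831 3.434 1.23
v -2.831 3.322 0.821
v -3.666 3.388 1.453
v -2.669 3.433 1.023
v -3.504 3.499 1.655
v 0.594 2.427 -3.453
v 1.291 2.589 -2.954
v 1.389 1.631 -4.306
v 2.086 1.793 -3.807
v 1.438 1.296 -3.501
v 0.946 1.788 -2.974
v 1.734 2.432 -4.286
v 1.242 2.924 -3.759
v 1.996 2.593 -3.469
v 1.813 1.891 -2.984
v 0.867 2.329 -4.276
v 0.684 1.627 -3.791
v 0.762 1.893 -1.406
v 1.203 1.682 -1.834
v 1.199 0.676 -1.342
v 0.758 0.887 -0.914
v 1.4 1.835 -1.519
v 1.395 0.829 -1.027
v 1.352 2.011 -1.16
v 1.348 1.004 -0.669
v 1.08 2.141 -0.896
v 1.075 1.135 -0.404
v 0.686 2.177 -0.826
v 0.681 1.17 -0.334
v 0.321 2.104 -0.978
v 0.317 1.098 -0.486
v 0.125 1.951 -1.293
v 0.12 0.945 -0.801
v 0.172 1.776 -1.651
v 0.168 0.769 -1.16
v 0.445 1.645 -1.916
v 0.44 0.639 -1.424
v 0.839 1.61 -1.986
v 0.834 0.603 -1.494
v 3.441 0.524 -0.453
v 3.87 1.072 -0.173
v 3.048 1.364 0.513
v 2.619 0.816 0.233
v 3.736 1.211 -0.393
v 2.913 1.503 0.294
v 3.557 1.246 -0.622
v 2.735 1.538 0.065
v 3.36 1.17 -0.825
v 2.538 1.462 -0.139
v 3.176 0.997 -0.972
v 2.354 1.289 -0.285
v 3.032 0.751 -1.039
v 2.21 1.043 -0.353
v 2.95 0.471 -1.018
v 2.128 0.763 -0.332
v 2.944 0.199 -0.911
v 2.122 0.491 -0.224
v 3.012 -0.024 -0.733
v 2.19 0.268 -0.047
v 3.147 -0.163 -0.514
v 2.324 0.129 0.173
v 3.325 -0.198 -0.285
v 2.503 0.094 0.402
v 3.522 -0.122 -0.081
v 2.7 0.17 0.605
v 3.706 0.051 0.065
v 2.884 0.343 0.752
v 3.85 0.297 0.133
v 3.028 0.589 0.819
v 3.932 0.577 0.112
v 3.11 0.869 0.798
v 3.938 0.849 0.004
v 3.116 1.141 0.691
f 2 1 5
f 2 5 3
f 3 5 6
f 3 6 4
f 5 1 7
f 5 7 6
f 6 7 8
f 6 8 4
f 7 1 9
f 7 9 8
f 8 9 10
f 8 10 4
f 9 1 11
f 9 11 10
f 10 11 12
f 10 12 4
f 11 1 13
f 11 13 12
f 12 13 14
f 12 14 4
f 13 1 15
f 13 15 14
f 14 15 16
f 14 16 4
f 15 1 17
f 15 17 16
f 16 17 18
f 16 18 4
f 17 1 19
f 17 19 18
f 18 19 20
f 18 20 4
f 19 1 21
f 19 21 20
f 20 21 22
f 20 22 4
f 21 1 23
f 21 23 22
f 22 23 24
f 22 24 4
f 23 1 2
f 23 2 24
f 24 2 3
f 24 3 4
f 25 36 30
f 25 30 26
f 25 26 32
f 25 32 35
f 25 35 36
f 26 30 34
f 30 36 29
f 36 35 27
f 35 32 31
f 32 26 33
f 28 34 29
f 28 29 27
f 28 27 31
f 28 31 33
f 28 33 34
f 29 34 30
f 27 29 36
f 31 27 35
f 33 31 32
f 34 33 26
f 38 37 41
f 38 41 39
f 39 41 42
f 39 42 40
f 41 37 43
f 41 43 42
f 42 43 44
f 42 44 40
f 43 37 45
f 43 45 44
f 44 45 46
f 44 46 40
f 45 37 47
f 45 47 46
f 46 47 48
f 46 48 40
f 47 37 49
f 47 49 48
f 48 49 50
f 48 50 40
f 49 37 51
f 49 51 50
f 50 51 52
f 50 52 40
f 51 37 53
f 51 53 52
f 52 53 54
f 52 54 40
f 53 37 55
f 53 55 54
f 54 55 56
f 54 56 40
f 55 37 57
f 55 57 56
f 56 57 58
f 56 58 40
f 57 37 38
f 57 38 58
f 58 38 39
f 58 39 40
f 60 59 63
f 60 63 61
f 61 63 64
f 61 64 62
f 63 59 65
f 63 65 64
f 64 65 66
f 64 66 62
f 65 59 67
f 65 67 66
f 66 67 68
f 66 68 62
f 67 59 69
f 67 69 68
f 68 69 70
f 68 70 62
f 69 59 71
f 69 71 70
f 70 71 72
f 70 72 62
f 71 59 73
f 71 73 72
f 72 73 74
f 72 74 62
f 73 59 75
f 73 75 74
f 74 75 76
f 74 76 62
f 75 59 77
f 75 77 76
f 76 77 78
f 76 78 62
f 77 59 79
f 77 79 78
f 78 79 80
f 78 80 62
f 79 59 81
f 79 81 80
f 80 81 82
f 80 82 62
f 81 59 83
f 81 83 82
f 82 83 84
f 82 84 62
f 83 59 85
f 83 85 84
f 84 85 86
f 84 86 62
f 85 59 87
f 85 87 86
f 86 87 88
f 86 88 62
f 87 59 89
f 87 89 88
f 88 89 90
f 88 90 62
f 89 59 91
f 89 91 90
f 90 91 92
f 90 92 62
f 91 59 60
f 91 60 92
f 92 60 61
f 92 61 62



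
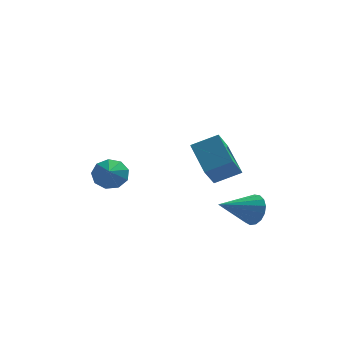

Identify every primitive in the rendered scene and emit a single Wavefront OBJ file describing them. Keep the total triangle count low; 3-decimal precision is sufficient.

v 2.555 0.08 -2.33
v 2.957 -0.106 -1.64
v 1.005 -0.6 -1.61
v 2.826 0.259 -1.577
v 2.634 0.583 -1.687
v 2.423 0.791 -1.945
v 2.242 0.837 -2.29
v 2.134 0.708 -2.645
v 2.122 0.436 -2.928
v 2.209 0.083 -3.073
v 2.376 -0.272 -3.049
v 2.584 -0.546 -2.86
v 2.785 -0.676 -2.549
v 2.934 -0.634 -2.188
v 2.996 -0.428 -1.86
v 0.406 -0.833 0.403
v -0.06 0.651 1.288
v 0.868 -0.085 -0.608
v 0.402 1.399 0.276
v 1.578 -0.799 0.964
v 1.112 0.685 1.848
v 2.04 -0.051 -0.048
v 1.574 1.433 0.837
v -3.278 4.322 -2.096
v -2.465 4.382 -1.891
v -3.362 3.458 -1.504
v -2.785 4.673 -1.513
v -3.336 4.799 -1.407
v -3.859 4.702 -1.624
v -4.11 4.427 -2.061
v -3.972 4.103 -2.515
v -3.509 3.881 -2.772
v -2.937 3.865 -2.713
v -2.525 4.063 -2.365
f 2 1 4
f 2 4 3
f 4 1 5
f 4 5 3
f 5 1 6
f 5 6 3
f 6 1 7
f 6 7 3
f 7 1 8
f 7 8 3
f 8 1 9
f 8 9 3
f 9 1 10
f 9 10 3
f 10 1 11
f 10 11 3
f 11 1 12
f 11 12 3
f 12 1 13
f 12 13 3
f 13 1 14
f 13 14 3
f 14 1 15
f 14 15 3
f 15 1 2
f 15 2 3
f 17 19 16
f 20 17 16
f 16 19 18
f 18 20 16
f 17 23 19
f 21 17 20
f 21 23 17
f 19 23 18
f 22 20 18
f 18 23 22
f 22 21 20
f 23 21 22
f 25 24 27
f 25 27 26
f 27 24 28
f 27 28 26
f 28 24 29
f 28 29 26
f 29 24 30
f 29 30 26
f 30 24 31
f 30 31 26
f 31 24 32
f 31 32 26
f 32 24 33
f 32 33 26
f 33 24 34
f 33 34 26
f 34 24 25
f 34 25 26



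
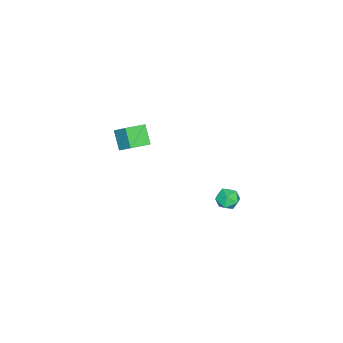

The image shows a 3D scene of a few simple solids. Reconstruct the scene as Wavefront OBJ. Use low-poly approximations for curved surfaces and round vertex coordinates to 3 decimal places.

v -2.398 -4.236 -3.289
v -2.092 -3.477 -2.554
v -1.787 -3.672 -4.126
v -1.48 -2.913 -3.391
v -1.46 -4.867 -3.029
v -1.153 -4.108 -2.294
v -0.848 -4.303 -3.866
v -0.542 -3.544 -3.131
v 2.06 3.108 -2.42
v 2.464 2.634 -2.613
v 1.256 2.426 -2.427
v 1.66 1.952 -2.62
v 1.71 2.198 -2.018
v 2.207 2.62 -2.014
v 1.513 2.44 -3.026
v 2.01 2.862 -3.022
v 2.126 2.222 -2.988
v 2.248 2.072 -2.365
v 1.472 2.988 -2.675
v 1.594 2.838 -2.052
f 2 4 1
f 5 2 1
f 1 4 3
f 3 5 1
f 2 8 4
f 6 2 5
f 6 8 2
f 4 8 3
f 7 5 3
f 3 8 7
f 7 6 5
f 8 6 7
f 9 20 14
f 9 14 10
f 9 10 16
f 9 16 19
f 9 19 20
f 10 14 18
f 14 20 13
f 20 19 11
f 19 16 15
f 16 10 17
f 12 18 13
f 12 13 11
f 12 11 15
f 12 15 17
f 12 17 18
f 13 18 14
f 11 13 20
f 15 11 19
f 17 15 16
f 18 17 10



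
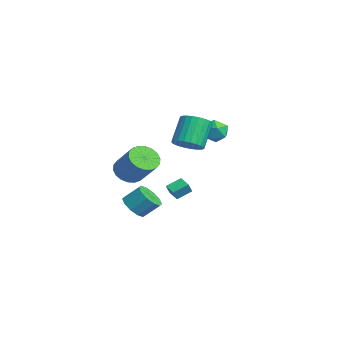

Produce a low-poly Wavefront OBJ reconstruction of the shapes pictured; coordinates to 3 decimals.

v 1.038 -2.697 0.094
v 1.748 -3.308 -0.334
v 3.212 -2.654 1.158
v 2.502 -2.043 1.586
v 1.803 -2.914 -0.561
v 3.267 -2.26 0.931
v 1.706 -2.476 -0.658
v 3.17 -1.822 0.834
v 1.477 -2.082 -0.606
v 2.941 -1.429 0.886
v 1.161 -1.81 -0.416
v 2.625 -1.157 1.076
v 0.821 -1.714 -0.124
v 2.285 -1.06 1.368
v 0.524 -1.812 0.211
v 1.988 -1.158 1.703
v 0.328 -2.086 0.522
v 1.792 -1.432 2.014
v 0.273 -2.48 0.749
v 1.737 -1.826 2.241
v 0.37 -2.918 0.846
v 1.834 -2.264 2.338
v 0.599 -3.311 0.794
v 2.063 -2.658 2.286
v 0.915 -3.583 0.604
v 2.379 -2.93 2.096
v 1.255 -3.68 0.312
v 2.719 -3.026 1.804
v 1.552 -3.582 -0.023
v 3.016 -2.928 1.469
v 4.252 0.127 3.015
v 5.005 0.738 3.161
v 4.1 1.464 4.79
v 3.348 0.853 4.645
v 4.777 0.951 2.94
v 3.872 1.677 4.569
v 4.47 1.039 2.73
v 3.565 1.765 4.359
v 4.129 0.988 2.563
v 3.225 1.714 4.192
v 3.808 0.805 2.466
v 2.903 1.532 4.095
v 3.554 0.52 2.452
v 2.649 1.246 4.081
v 3.406 0.175 2.524
v 2.501 0.901 4.153
v 3.387 -0.178 2.671
v 2.482 0.548 4.3
v 3.5 -0.484 2.87
v 2.595 0.242 4.499
v 3.728 -0.697 3.091
v 2.823 0.029 4.72
v 4.035 -0.785 3.301
v 3.13 -0.059 4.93
v 4.375 -0.734 3.468
v 3.471 -0.008 5.097
v 4.697 -0.552 3.565
v 3.792 0.175 5.194
v 4.951 -0.266 3.579
v 4.046 0.46 5.208
v 5.099 0.079 3.507
v 4.194 0.805 5.136
v 5.118 0.432 3.36
v 4.213 1.158 4.989
v -1.091 3.901 2.586
v -0.563 3.103 2.59
v -2.117 3.217 1.65
v -1.589 2.419 1.654
v -2.049 2.692 2.448
v -1.414 3.115 3.026
v -1.266 3.205 1.214
v -0.631 3.628 1.792
v -0.671 2.673 1.742
v -1.155 2.356 2.504
v -1.525 3.964 1.736
v -2.009 3.647 2.498
v -1.788 -1.836 -4.036
v -0.871 -2.238 -3.906
v -0.574 -1.246 -2.934
v -1.492 -0.844 -3.064
v -0.831 -1.808 -4.357
v -0.534 -0.816 -3.385
v -1.157 -1.389 -4.685
v -0.86 -0.397 -3.713
v -1.724 -1.14 -4.765
v -1.427 -0.149 -3.793
v -2.316 -1.158 -4.567
v -2.019 -0.166 -3.595
v -2.706 -1.434 -4.166
v -2.409 -0.442 -3.194
v -2.746 -1.864 -3.715
v -2.449 -0.872 -2.743
v -2.42 -2.283 -3.387
v -2.123 -1.291 -2.415
v -1.853 -2.531 -3.307
v -1.556 -1.54 -2.335
v -1.261 -2.514 -3.505
v -0.964 -1.522 -2.533
v 0.9 -0.184 -1.976
v 0.735 0.776 -1.466
v 1.667 0.092 -2.249
v 1.503 1.052 -1.738
v 1.257 -0.492 -1.282
v 1.093 0.468 -0.771
v 2.025 -0.216 -1.554
v 1.86 0.744 -1.044
f 2 1 5
f 2 5 3
f 3 5 6
f 3 6 4
f 5 1 7
f 5 7 6
f 6 7 8
f 6 8 4
f 7 1 9
f 7 9 8
f 8 9 10
f 8 10 4
f 9 1 11
f 9 11 10
f 10 11 12
f 10 12 4
f 11 1 13
f 11 13 12
f 12 13 14
f 12 14 4
f 13 1 15
f 13 15 14
f 14 15 16
f 14 16 4
f 15 1 17
f 15 17 16
f 16 17 18
f 16 18 4
f 17 1 19
f 17 19 18
f 18 19 20
f 18 20 4
f 19 1 21
f 19 21 20
f 20 21 22
f 20 22 4
f 21 1 23
f 21 23 22
f 22 23 24
f 22 24 4
f 23 1 25
f 23 25 24
f 24 25 26
f 24 26 4
f 25 1 27
f 25 27 26
f 26 27 28
f 26 28 4
f 27 1 29
f 27 29 28
f 28 29 30
f 28 30 4
f 29 1 2
f 29 2 30
f 30 2 3
f 30 3 4
f 32 31 35
f 32 35 33
f 33 35 36
f 33 36 34
f 35 31 37
f 35 37 36
f 36 37 38
f 36 38 34
f 37 31 39
f 37 39 38
f 38 39 40
f 38 40 34
f 39 31 41
f 39 41 40
f 40 41 42
f 40 42 34
f 41 31 43
f 41 43 42
f 42 43 44
f 42 44 34
f 43 31 45
f 43 45 44
f 44 45 46
f 44 46 34
f 45 31 47
f 45 47 46
f 46 47 48
f 46 48 34
f 47 31 49
f 47 49 48
f 48 49 50
f 48 50 34
f 49 31 51
f 49 51 50
f 50 51 52
f 50 52 34
f 51 31 53
f 51 53 52
f 52 53 54
f 52 54 34
f 53 31 55
f 53 55 54
f 54 55 56
f 54 56 34
f 55 31 57
f 55 57 56
f 56 57 58
f 56 58 34
f 57 31 59
f 57 59 58
f 58 59 60
f 58 60 34
f 59 31 61
f 59 61 60
f 60 61 62
f 60 62 34
f 61 31 63
f 61 63 62
f 62 63 64
f 62 64 34
f 63 31 32
f 63 32 64
f 64 32 33
f 64 33 34
f 65 76 70
f 65 70 66
f 65 66 72
f 65 72 75
f 65 75 76
f 66 70 74
f 70 76 69
f 76 75 67
f 75 72 71
f 72 66 73
f 68 74 69
f 68 69 67
f 68 67 71
f 68 71 73
f 68 73 74
f 69 74 70
f 67 69 76
f 71 67 75
f 73 71 72
f 74 73 66
f 78 77 81
f 78 81 79
f 79 81 82
f 79 82 80
f 81 77 83
f 81 83 82
f 82 83 84
f 82 84 80
f 83 77 85
f 83 85 84
f 84 85 86
f 84 86 80
f 85 77 87
f 85 87 86
f 86 87 88
f 86 88 80
f 87 77 89
f 87 89 88
f 88 89 90
f 88 90 80
f 89 77 91
f 89 91 90
f 90 91 92
f 90 92 80
f 91 77 93
f 91 93 92
f 92 93 94
f 92 94 80
f 93 77 95
f 93 95 94
f 94 95 96
f 94 96 80
f 95 77 97
f 95 97 96
f 96 97 98
f 96 98 80
f 97 77 78
f 97 78 98
f 98 78 79
f 98 79 80
f 100 102 99
f 103 100 99
f 99 102 101
f 101 103 99
f 100 106 102
f 104 100 103
f 104 106 100
f 102 106 101
f 105 103 101
f 101 106 105
f 105 104 103
f 106 104 105



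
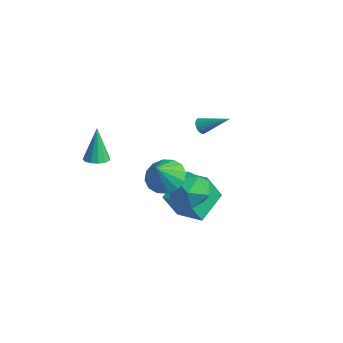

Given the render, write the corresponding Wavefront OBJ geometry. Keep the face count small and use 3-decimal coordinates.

v -0.026 0.268 -5.154
v -0.358 -0.46 -3.497
v -0.601 2.1 -4.464
v -0.933 1.372 -2.807
v 1.633 0.608 -4.673
v 1.301 -0.12 -3.016
v 1.058 2.44 -3.983
v 0.726 1.712 -2.326
v -3.104 -2.676 -0.947
v -2.408 -2.618 -0.772
v -3.636 -2.204 1.007
v -2.527 -2.25 -0.893
v -2.828 -2.016 -1.032
v -3.218 -1.993 -1.143
v -3.571 -2.186 -1.193
v -3.776 -2.535 -1.164
v -3.768 -2.928 -1.067
v -3.549 -3.242 -0.932
v -3.189 -3.376 -0.801
v -2.802 -3.288 -0.717
v -2.511 -3.005 -0.706
v 1.355 0.066 -1.699
v 2.573 -0.066 -1.954
v 1.547 -1.194 -0.126
v 2.765 -1.326 -0.381
v 2.331 -0.234 0.049
v 2.212 0.545 -0.923
v 1.908 -1.805 -1.157
v 1.789 -1.026 -2.129
v 2.915 -1.222 -1.619
v 3.176 -0.251 -0.874
v 0.944 -1.009 -1.206
v 1.205 -0.038 -0.461
v -1.507 3.098 -0.241
v -1.282 3.258 -0.682
v -0.213 3.982 0.741
v -1.461 3.45 -0.62
v -1.651 3.548 -0.457
v -1.803 3.525 -0.236
v -1.876 3.387 -0.016
v -1.85 3.172 0.143
v -1.732 2.937 0.2
v -1.554 2.745 0.138
v -1.363 2.647 -0.025
v -1.211 2.67 -0.246
v -1.138 2.808 -0.466
v -1.165 3.023 -0.625
v 3.145 -3.059 2.241
v 4.183 -3.108 1.983
v 3.435 -3.861 3.559
v 4.13 -2.642 2.278
v 3.813 -2.288 2.563
v 3.318 -2.14 2.761
v 2.776 -2.239 2.82
v 2.333 -2.558 2.724
v 2.108 -3.011 2.498
v 2.161 -3.476 2.203
v 2.477 -3.831 1.919
v 2.973 -3.978 1.72
v 3.515 -3.879 1.661
v 3.957 -3.561 1.757
f 2 4 1
f 5 2 1
f 1 4 3
f 3 5 1
f 2 8 4
f 6 2 5
f 6 8 2
f 4 8 3
f 7 5 3
f 3 8 7
f 7 6 5
f 8 6 7
f 10 9 12
f 10 12 11
f 12 9 13
f 12 13 11
f 13 9 14
f 13 14 11
f 14 9 15
f 14 15 11
f 15 9 16
f 15 16 11
f 16 9 17
f 16 17 11
f 17 9 18
f 17 18 11
f 18 9 19
f 18 19 11
f 19 9 20
f 19 20 11
f 20 9 21
f 20 21 11
f 21 9 10
f 21 10 11
f 22 33 27
f 22 27 23
f 22 23 29
f 22 29 32
f 22 32 33
f 23 27 31
f 27 33 26
f 33 32 24
f 32 29 28
f 29 23 30
f 25 31 26
f 25 26 24
f 25 24 28
f 25 28 30
f 25 30 31
f 26 31 27
f 24 26 33
f 28 24 32
f 30 28 29
f 31 30 23
f 35 34 37
f 35 37 36
f 37 34 38
f 37 38 36
f 38 34 39
f 38 39 36
f 39 34 40
f 39 40 36
f 40 34 41
f 40 41 36
f 41 34 42
f 41 42 36
f 42 34 43
f 42 43 36
f 43 34 44
f 43 44 36
f 44 34 45
f 44 45 36
f 45 34 46
f 45 46 36
f 46 34 47
f 46 47 36
f 47 34 35
f 47 35 36
f 49 48 51
f 49 51 50
f 51 48 52
f 51 52 50
f 52 48 53
f 52 53 50
f 53 48 54
f 53 54 50
f 54 48 55
f 54 55 50
f 55 48 56
f 55 56 50
f 56 48 57
f 56 57 50
f 57 48 58
f 57 58 50
f 58 48 59
f 58 59 50
f 59 48 60
f 59 60 50
f 60 48 61
f 60 61 50
f 61 48 49
f 61 49 50



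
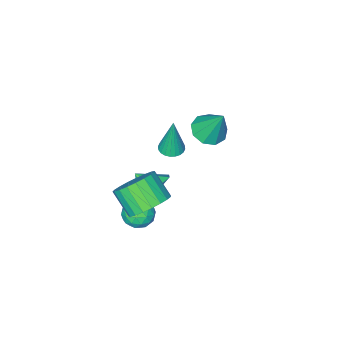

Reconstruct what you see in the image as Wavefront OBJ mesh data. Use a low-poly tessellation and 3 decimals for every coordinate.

v 1.03 1.545 -0.444
v 1.548 1.551 -1.066
v 0.212 0.789 -1.134
v 0.73 0.795 -1.756
v 0.92 0.401 -1.074
v 1.426 0.869 -0.648
v 0.334 1.471 -1.552
v 0.84 1.939 -1.126
v 1.118 1.506 -1.751
v 1.48 0.844 -1.456
v 0.28 1.496 -0.744
v 0.642 0.834 -0.449
v 1.361 1.614 -0.695
v 0.399 0.726 -1.505
v 0.511 0.494 -1.105
v 0.815 0.498 -1.47
v 1.289 1.213 -0.449
v 1.594 1.217 -0.815
v 1.224 0.541 -0.819
v 0.166 1.123 -1.385
v 0.471 1.127 -1.751
v 0.945 1.842 -0.73
v 1.249 1.846 -1.095
v 0.536 1.799 -1.381
v 1.413 1.591 -1.463
v 0.932 1.147 -1.868
v 0.699 1.544 -1.748
v 0.996 1.819 -1.498
v 1.626 1.203 -1.289
v 1.145 0.758 -1.694
v 1.256 0.527 -1.294
v 1.554 0.801 -1.043
v 1.373 1.176 -1.692
v 0.615 1.582 -0.506
v 0.134 1.137 -0.911
v 0.206 1.539 -1.157
v 0.504 1.813 -0.906
v 0.828 1.193 -0.332
v 0.347 0.749 -0.737
v 0.764 0.521 -0.702
v 1.061 0.796 -0.452
v 0.387 1.164 -0.508
v -0.667 0.368 -1.034
v -0.067 0.054 -1.81
v -0.293 -0.568 -0.366
v 0.305 0.55 -1.323
v 0.108 0.939 -0.667
v -0.543 0.995 -0.226
v -1.267 0.683 -0.259
v -1.639 0.187 -0.745
v -1.441 -0.203 -1.402
v -0.79 -0.258 -1.843
v 1.673 3.028 1.643
v 2.064 3.666 2.35
v 2.099 2.61 3.284
v 1.707 1.972 2.577
v 1.643 3.709 2.415
v 1.677 2.653 3.349
v 1.227 3.635 2.346
v 1.261 2.579 3.28
v 0.888 3.455 2.155
v 0.922 2.399 3.089
v 0.684 3.202 1.876
v 0.719 2.146 2.81
v 0.652 2.918 1.557
v 0.687 1.862 2.491
v 0.796 2.654 1.252
v 0.831 1.598 2.186
v 1.092 2.454 1.015
v 1.127 1.398 1.949
v 1.488 2.353 0.887
v 1.523 1.297 1.821
v 1.916 2.369 0.889
v 1.951 1.314 1.823
v 2.302 2.5 1.022
v 2.337 1.444 1.956
v 2.579 2.721 1.262
v 2.614 1.665 2.196
v 2.699 2.995 1.568
v 2.734 1.939 2.502
v 2.642 3.276 1.887
v 2.677 2.22 2.821
v 2.417 3.513 2.164
v 2.452 2.457 3.098
v -0.774 1.45 2.938
v -0.355 1.863 2.898
v -0.746 1.61 4.882
v -0.546 1.992 2.891
v -0.771 2.038 2.89
v -0.997 1.995 2.897
v -1.189 1.869 2.91
v -1.318 1.679 2.928
v -1.364 1.454 2.947
v -1.32 1.229 2.965
v -1.194 1.037 2.978
v -1.003 0.908 2.986
v -0.777 0.862 2.987
v -0.551 0.906 2.98
v -0.359 1.032 2.967
v -0.23 1.222 2.949
v -0.184 1.446 2.93
v -0.228 1.672 2.912
v -3.73 0.459 1.535
v -2.993 0.897 1.339
v -3.81 1.341 3.205
v -3.473 1.208 1.152
v -4.074 1.169 1.144
v -4.514 0.797 1.319
v -4.587 0.268 1.596
v -4.26 -0.172 1.843
v -3.685 -0.317 1.947
v -3.131 -0.098 1.858
v -2.858 0.381 1.617
f 1 38 17
f 38 12 41
f 17 41 6
f 38 41 17
f 1 17 13
f 17 6 18
f 13 18 2
f 17 18 13
f 1 13 22
f 13 2 23
f 22 23 8
f 13 23 22
f 1 22 34
f 22 8 37
f 34 37 11
f 22 37 34
f 1 34 38
f 34 11 42
f 38 42 12
f 34 42 38
f 2 18 29
f 18 6 32
f 29 32 10
f 18 32 29
f 6 41 19
f 41 12 40
f 19 40 5
f 41 40 19
f 12 42 39
f 42 11 35
f 39 35 3
f 42 35 39
f 11 37 36
f 37 8 24
f 36 24 7
f 37 24 36
f 8 23 28
f 23 2 25
f 28 25 9
f 23 25 28
f 4 30 16
f 30 10 31
f 16 31 5
f 30 31 16
f 4 16 14
f 16 5 15
f 14 15 3
f 16 15 14
f 4 14 21
f 14 3 20
f 21 20 7
f 14 20 21
f 4 21 26
f 21 7 27
f 26 27 9
f 21 27 26
f 4 26 30
f 26 9 33
f 30 33 10
f 26 33 30
f 5 31 19
f 31 10 32
f 19 32 6
f 31 32 19
f 3 15 39
f 15 5 40
f 39 40 12
f 15 40 39
f 7 20 36
f 20 3 35
f 36 35 11
f 20 35 36
f 9 27 28
f 27 7 24
f 28 24 8
f 27 24 28
f 10 33 29
f 33 9 25
f 29 25 2
f 33 25 29
f 44 43 46
f 44 46 45
f 46 43 47
f 46 47 45
f 47 43 48
f 47 48 45
f 48 43 49
f 48 49 45
f 49 43 50
f 49 50 45
f 50 43 51
f 50 51 45
f 51 43 52
f 51 52 45
f 52 43 44
f 52 44 45
f 54 53 57
f 54 57 55
f 55 57 58
f 55 58 56
f 57 53 59
f 57 59 58
f 58 59 60
f 58 60 56
f 59 53 61
f 59 61 60
f 60 61 62
f 60 62 56
f 61 53 63
f 61 63 62
f 62 63 64
f 62 64 56
f 63 53 65
f 63 65 64
f 64 65 66
f 64 66 56
f 65 53 67
f 65 67 66
f 66 67 68
f 66 68 56
f 67 53 69
f 67 69 68
f 68 69 70
f 68 70 56
f 69 53 71
f 69 71 70
f 70 71 72
f 70 72 56
f 71 53 73
f 71 73 72
f 72 73 74
f 72 74 56
f 73 53 75
f 73 75 74
f 74 75 76
f 74 76 56
f 75 53 77
f 75 77 76
f 76 77 78
f 76 78 56
f 77 53 79
f 77 79 78
f 78 79 80
f 78 80 56
f 79 53 81
f 79 81 80
f 80 81 82
f 80 82 56
f 81 53 83
f 81 83 82
f 82 83 84
f 82 84 56
f 83 53 54
f 83 54 84
f 84 54 55
f 84 55 56
f 86 85 88
f 86 88 87
f 88 85 89
f 88 89 87
f 89 85 90
f 89 90 87
f 90 85 91
f 90 91 87
f 91 85 92
f 91 92 87
f 92 85 93
f 92 93 87
f 93 85 94
f 93 94 87
f 94 85 95
f 94 95 87
f 95 85 96
f 95 96 87
f 96 85 97
f 96 97 87
f 97 85 98
f 97 98 87
f 98 85 99
f 98 99 87
f 99 85 100
f 99 100 87
f 100 85 101
f 100 101 87
f 101 85 102
f 101 102 87
f 102 85 86
f 102 86 87
f 104 103 106
f 104 106 105
f 106 103 107
f 106 107 105
f 107 103 108
f 107 108 105
f 108 103 109
f 108 109 105
f 109 103 110
f 109 110 105
f 110 103 111
f 110 111 105
f 111 103 112
f 111 112 105
f 112 103 113
f 112 113 105
f 113 103 104
f 113 104 105



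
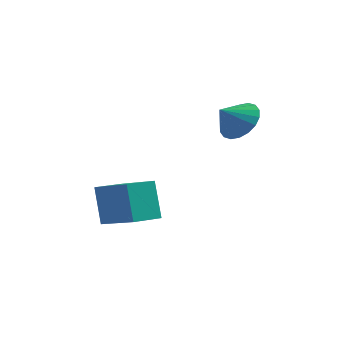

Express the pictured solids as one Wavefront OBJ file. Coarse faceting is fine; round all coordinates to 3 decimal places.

v -0.093 0.738 0.502
v 0.767 0.164 0.608
v -0.687 0.002 1.318
v 0.817 0.486 0.936
v 0.688 0.859 1.178
v 0.403 1.208 1.286
v 0.02 1.464 1.238
v -0.385 1.576 1.045
v -0.733 1.522 0.744
v -0.953 1.313 0.395
v -1.004 0.99 0.067
v -0.874 0.617 -0.175
v -0.589 0.269 -0.283
v -0.206 0.013 -0.235
v 0.199 -0.099 -0.042
v 0.546 -0.045 0.26
v -4.036 -4.167 -3.747
v -4.546 -3.575 -2.081
v -3.363 -2.993 -3.958
v -3.873 -2.401 -2.293
v -2.327 -4.999 -2.927
v -2.837 -4.407 -1.262
v -1.654 -3.825 -3.139
v -2.164 -3.233 -1.473
f 2 1 4
f 2 4 3
f 4 1 5
f 4 5 3
f 5 1 6
f 5 6 3
f 6 1 7
f 6 7 3
f 7 1 8
f 7 8 3
f 8 1 9
f 8 9 3
f 9 1 10
f 9 10 3
f 10 1 11
f 10 11 3
f 11 1 12
f 11 12 3
f 12 1 13
f 12 13 3
f 13 1 14
f 13 14 3
f 14 1 15
f 14 15 3
f 15 1 16
f 15 16 3
f 16 1 2
f 16 2 3
f 18 20 17
f 21 18 17
f 17 20 19
f 19 21 17
f 18 24 20
f 22 18 21
f 22 24 18
f 20 24 19
f 23 21 19
f 19 24 23
f 23 22 21
f 24 22 23



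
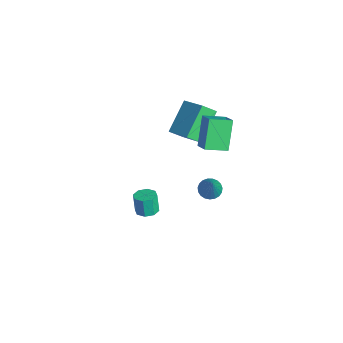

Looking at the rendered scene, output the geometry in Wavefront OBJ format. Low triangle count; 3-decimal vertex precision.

v -1.186 0.42 4.122
v -0.252 0.52 4.655
v -1.106 1.692 3.742
v -0.172 1.792 4.275
v -0.228 -0.112 2.545
v 0.706 -0.012 3.078
v -0.148 1.16 2.165
v 0.786 1.26 2.698
v 1.941 -3.472 -0.039
v 2.533 -3.262 0.086
v 2.31 -3.298 1.203
v 1.719 -3.508 1.079
v 2.211 -2.896 0.034
v 1.989 -2.933 1.151
v 1.731 -2.867 -0.061
v 1.509 -2.904 1.057
v 1.375 -3.193 -0.142
v 1.152 -3.229 0.975
v 1.35 -3.682 -0.163
v 1.127 -3.718 0.954
v 1.671 -4.047 -0.111
v 1.449 -4.084 1.006
v 2.151 -4.076 -0.017
v 1.929 -4.113 1.101
v 2.508 -3.751 0.065
v 2.285 -3.787 1.182
v -3.417 0.035 0.287
v -3.432 -0.781 0.979
v -4.57 1.236 1.678
v -4.585 0.42 2.37
v -1.935 0.62 1.01
v -1.95 -0.196 1.702
v -3.088 1.821 2.401
v -3.103 1.005 3.093
v -2.483 1.314 -3.914
v -2.139 1.893 -4.067
v -1.417 1.106 -2.306
v -2.357 1.993 -3.909
v -2.597 1.975 -3.753
v -2.817 1.843 -3.624
v -2.979 1.62 -3.545
v -3.055 1.344 -3.531
v -3.033 1.063 -3.582
v -2.915 0.825 -3.691
v -2.722 0.672 -3.838
v -2.488 0.629 -3.999
v -2.253 0.706 -4.145
v -2.058 0.887 -4.251
v -1.936 1.142 -4.298
v -1.908 1.427 -4.28
v -1.98 1.693 -4.198
f 2 4 1
f 5 2 1
f 1 4 3
f 3 5 1
f 2 8 4
f 6 2 5
f 6 8 2
f 4 8 3
f 7 5 3
f 3 8 7
f 7 6 5
f 8 6 7
f 10 9 13
f 10 13 11
f 11 13 14
f 11 14 12
f 13 9 15
f 13 15 14
f 14 15 16
f 14 16 12
f 15 9 17
f 15 17 16
f 16 17 18
f 16 18 12
f 17 9 19
f 17 19 18
f 18 19 20
f 18 20 12
f 19 9 21
f 19 21 20
f 20 21 22
f 20 22 12
f 21 9 23
f 21 23 22
f 22 23 24
f 22 24 12
f 23 9 25
f 23 25 24
f 24 25 26
f 24 26 12
f 25 9 10
f 25 10 26
f 26 10 11
f 26 11 12
f 28 30 27
f 31 28 27
f 27 30 29
f 29 31 27
f 28 34 30
f 32 28 31
f 32 34 28
f 30 34 29
f 33 31 29
f 29 34 33
f 33 32 31
f 34 32 33
f 36 35 38
f 36 38 37
f 38 35 39
f 38 39 37
f 39 35 40
f 39 40 37
f 40 35 41
f 40 41 37
f 41 35 42
f 41 42 37
f 42 35 43
f 42 43 37
f 43 35 44
f 43 44 37
f 44 35 45
f 44 45 37
f 45 35 46
f 45 46 37
f 46 35 47
f 46 47 37
f 47 35 48
f 47 48 37
f 48 35 49
f 48 49 37
f 49 35 50
f 49 50 37
f 50 35 51
f 50 51 37
f 51 35 36
f 51 36 37



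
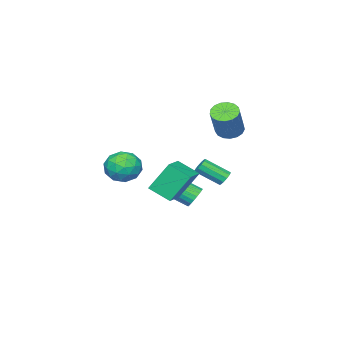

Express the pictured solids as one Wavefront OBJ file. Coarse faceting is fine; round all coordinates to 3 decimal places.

v -3.195 -0.007 2.6
v -2.539 -0.317 2.262
v -1.449 0.138 3.962
v -2.105 0.447 4.3
v -2.531 0.052 2.158
v -1.441 0.506 3.858
v -2.674 0.407 2.155
v -1.584 0.861 3.856
v -2.937 0.667 2.255
v -1.847 1.121 3.955
v -3.259 0.773 2.433
v -2.169 1.227 4.133
v -3.567 0.7 2.649
v -2.476 1.154 4.349
v -3.789 0.465 2.855
v -2.699 0.919 4.555
v -3.875 0.122 3.001
v -2.785 0.576 4.701
v -3.805 -0.251 3.056
v -2.715 0.204 4.756
v -3.596 -0.567 3.007
v -2.506 -0.113 4.707
v -3.295 -0.756 2.864
v -2.205 -0.302 4.564
v -2.971 -0.773 2.661
v -1.881 -0.318 4.361
v -2.698 -0.614 2.443
v -1.608 -0.16 4.143
v -3.868 -2.813 -3.489
v -3.656 -3.133 -4.122
v -3.22 -4.026 -3.524
v -3.432 -3.707 -2.891
v -3.409 -2.964 -4.049
v -2.973 -3.858 -3.452
v -3.241 -2.769 -3.88
v -2.805 -3.663 -3.283
v -3.182 -2.582 -3.643
v -2.746 -3.476 -3.046
v -3.242 -2.435 -3.38
v -2.806 -3.328 -2.782
v -3.409 -2.353 -3.135
v -2.973 -3.247 -2.537
v -3.656 -2.351 -2.951
v -3.22 -3.244 -2.354
v -3.94 -2.428 -2.861
v -3.504 -3.322 -2.263
v -4.211 -2.573 -2.879
v -3.775 -3.466 -2.281
v -4.423 -2.759 -3.002
v -3.987 -3.652 -2.405
v -4.539 -2.954 -3.21
v -4.103 -3.848 -2.612
v -4.539 -3.125 -3.466
v -4.103 -4.019 -2.868
v -4.423 -3.242 -3.725
v -3.987 -4.136 -3.128
v -4.211 -3.285 -3.944
v -3.775 -4.179 -3.347
v -3.94 -3.246 -4.084
v -3.504 -4.14 -3.487
v -3.427 -0.46 -1.275
v -2.957 -0.218 -1.314
v -2.263 -1.419 -0.383
v -2.733 -1.66 -0.345
v -3.11 -0.101 -1.049
v -2.416 -1.301 -0.118
v -3.383 -0.121 -0.87
v -2.689 -1.321 0.06
v -3.674 -0.27 -0.846
v -2.98 -1.471 0.084
v -3.87 -0.492 -0.986
v -3.176 -1.692 -0.056
v -3.897 -0.701 -1.237
v -3.203 -1.902 -0.306
v -3.744 -0.819 -1.502
v -3.05 -2.019 -0.571
v -3.471 -0.799 -1.68
v -2.777 -1.999 -0.75
v -3.18 -0.649 -1.704
v -2.486 -1.85 -0.774
v -2.984 -0.428 -1.564
v -2.29 -1.628 -0.634
v 0.74 -0.369 -1.21
v 1.021 -1.575 -0.516
v 0.043 0.437 0.471
v 0.324 -0.769 1.165
v 2.196 0.169 -0.865
v 2.477 -1.037 -0.171
v 1.499 0.975 0.816
v 1.78 -0.231 1.51
v 2.972 -1.769 0.415
v 3.651 -2.578 0.656
v 1.769 -2.462 1.484
v 2.448 -3.271 1.725
v 2.66 -2.265 2.067
v 3.404 -1.837 1.406
v 2.016 -3.203 0.734
v 2.76 -2.775 0.073
v 3.061 -3.464 0.853
v 3.459 -2.884 1.676
v 1.961 -2.156 0.464
v 2.359 -1.576 1.287
v 3.417 -2.113 0.442
v 2.003 -2.927 1.698
v 2.127 -2.336 1.899
v 2.527 -2.811 2.041
v 3.272 -1.677 0.883
v 3.671 -2.152 1.024
v 3.089 -1.969 1.853
v 1.749 -2.888 1.116
v 2.148 -3.363 1.257
v 2.893 -2.229 0.099
v 3.293 -2.704 0.241
v 2.331 -3.071 0.287
v 3.469 -3.109 0.699
v 2.762 -3.516 1.327
v 2.508 -3.476 0.745
v 2.945 -3.225 0.356
v 3.703 -2.768 1.183
v 2.996 -3.175 1.811
v 3.121 -2.584 2.012
v 3.558 -2.333 1.624
v 3.356 -3.289 1.299
v 2.424 -1.865 0.329
v 1.717 -2.272 0.957
v 1.862 -2.707 0.516
v 2.299 -2.456 0.128
v 2.658 -1.524 0.813
v 1.951 -1.931 1.441
v 2.475 -1.815 1.784
v 2.912 -1.564 1.395
v 2.064 -1.751 0.841
f 2 1 5
f 2 5 3
f 3 5 6
f 3 6 4
f 5 1 7
f 5 7 6
f 6 7 8
f 6 8 4
f 7 1 9
f 7 9 8
f 8 9 10
f 8 10 4
f 9 1 11
f 9 11 10
f 10 11 12
f 10 12 4
f 11 1 13
f 11 13 12
f 12 13 14
f 12 14 4
f 13 1 15
f 13 15 14
f 14 15 16
f 14 16 4
f 15 1 17
f 15 17 16
f 16 17 18
f 16 18 4
f 17 1 19
f 17 19 18
f 18 19 20
f 18 20 4
f 19 1 21
f 19 21 20
f 20 21 22
f 20 22 4
f 21 1 23
f 21 23 22
f 22 23 24
f 22 24 4
f 23 1 25
f 23 25 24
f 24 25 26
f 24 26 4
f 25 1 27
f 25 27 26
f 26 27 28
f 26 28 4
f 27 1 2
f 27 2 28
f 28 2 3
f 28 3 4
f 30 29 33
f 30 33 31
f 31 33 34
f 31 34 32
f 33 29 35
f 33 35 34
f 34 35 36
f 34 36 32
f 35 29 37
f 35 37 36
f 36 37 38
f 36 38 32
f 37 29 39
f 37 39 38
f 38 39 40
f 38 40 32
f 39 29 41
f 39 41 40
f 40 41 42
f 40 42 32
f 41 29 43
f 41 43 42
f 42 43 44
f 42 44 32
f 43 29 45
f 43 45 44
f 44 45 46
f 44 46 32
f 45 29 47
f 45 47 46
f 46 47 48
f 46 48 32
f 47 29 49
f 47 49 48
f 48 49 50
f 48 50 32
f 49 29 51
f 49 51 50
f 50 51 52
f 50 52 32
f 51 29 53
f 51 53 52
f 52 53 54
f 52 54 32
f 53 29 55
f 53 55 54
f 54 55 56
f 54 56 32
f 55 29 57
f 55 57 56
f 56 57 58
f 56 58 32
f 57 29 59
f 57 59 58
f 58 59 60
f 58 60 32
f 59 29 30
f 59 30 60
f 60 30 31
f 60 31 32
f 62 61 65
f 62 65 63
f 63 65 66
f 63 66 64
f 65 61 67
f 65 67 66
f 66 67 68
f 66 68 64
f 67 61 69
f 67 69 68
f 68 69 70
f 68 70 64
f 69 61 71
f 69 71 70
f 70 71 72
f 70 72 64
f 71 61 73
f 71 73 72
f 72 73 74
f 72 74 64
f 73 61 75
f 73 75 74
f 74 75 76
f 74 76 64
f 75 61 77
f 75 77 76
f 76 77 78
f 76 78 64
f 77 61 79
f 77 79 78
f 78 79 80
f 78 80 64
f 79 61 81
f 79 81 80
f 80 81 82
f 80 82 64
f 81 61 62
f 81 62 82
f 82 62 63
f 82 63 64
f 84 86 83
f 87 84 83
f 83 86 85
f 85 87 83
f 84 90 86
f 88 84 87
f 88 90 84
f 86 90 85
f 89 87 85
f 85 90 89
f 89 88 87
f 90 88 89
f 91 128 107
f 128 102 131
f 107 131 96
f 128 131 107
f 91 107 103
f 107 96 108
f 103 108 92
f 107 108 103
f 91 103 112
f 103 92 113
f 112 113 98
f 103 113 112
f 91 112 124
f 112 98 127
f 124 127 101
f 112 127 124
f 91 124 128
f 124 101 132
f 128 132 102
f 124 132 128
f 92 108 119
f 108 96 122
f 119 122 100
f 108 122 119
f 96 131 109
f 131 102 130
f 109 130 95
f 131 130 109
f 102 132 129
f 132 101 125
f 129 125 93
f 132 125 129
f 101 127 126
f 127 98 114
f 126 114 97
f 127 114 126
f 98 113 118
f 113 92 115
f 118 115 99
f 113 115 118
f 94 120 106
f 120 100 121
f 106 121 95
f 120 121 106
f 94 106 104
f 106 95 105
f 104 105 93
f 106 105 104
f 94 104 111
f 104 93 110
f 111 110 97
f 104 110 111
f 94 111 116
f 111 97 117
f 116 117 99
f 111 117 116
f 94 116 120
f 116 99 123
f 120 123 100
f 116 123 120
f 95 121 109
f 121 100 122
f 109 122 96
f 121 122 109
f 93 105 129
f 105 95 130
f 129 130 102
f 105 130 129
f 97 110 126
f 110 93 125
f 126 125 101
f 110 125 126
f 99 117 118
f 117 97 114
f 118 114 98
f 117 114 118
f 100 123 119
f 123 99 115
f 119 115 92
f 123 115 119



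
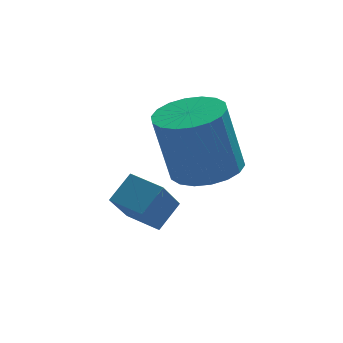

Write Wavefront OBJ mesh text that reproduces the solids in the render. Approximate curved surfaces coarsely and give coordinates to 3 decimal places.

v -2.788 -1.312 1.159
v -2.27 -0.899 1.691
v -3.411 -0.689 1.281
v -2.893 -0.275 1.813
v -2.327 -0.665 0.207
v -1.809 -0.251 0.739
v -2.95 -0.041 0.329
v -2.432 0.372 0.861
v -1.231 -0.391 1.882
v -0.422 -0.257 2.062
v -0.819 -0.215 3.818
v -1.629 -0.349 3.638
v -0.557 0.089 2.024
v -0.954 0.131 3.779
v -0.826 0.341 1.957
v -1.223 0.383 3.712
v -1.175 0.447 1.875
v -1.572 0.489 3.63
v -1.535 0.388 1.795
v -1.932 0.429 3.55
v -1.835 0.174 1.732
v -2.232 0.216 3.487
v -2.016 -0.152 1.699
v -2.413 -0.11 3.454
v -2.041 -0.525 1.702
v -2.438 -0.483 3.458
v -1.906 -0.871 1.741
v -2.303 -0.829 3.496
v -1.637 -1.123 1.808
v -2.034 -1.081 3.563
v -1.288 -1.229 1.89
v -1.685 -1.187 3.645
v -0.928 -1.169 1.97
v -1.325 -1.128 3.725
v -0.628 -0.956 2.033
v -1.025 -0.914 3.788
v -0.447 -0.63 2.066
v -0.844 -0.588 3.821
f 2 4 1
f 5 2 1
f 1 4 3
f 3 5 1
f 2 8 4
f 6 2 5
f 6 8 2
f 4 8 3
f 7 5 3
f 3 8 7
f 7 6 5
f 8 6 7
f 10 9 13
f 10 13 11
f 11 13 14
f 11 14 12
f 13 9 15
f 13 15 14
f 14 15 16
f 14 16 12
f 15 9 17
f 15 17 16
f 16 17 18
f 16 18 12
f 17 9 19
f 17 19 18
f 18 19 20
f 18 20 12
f 19 9 21
f 19 21 20
f 20 21 22
f 20 22 12
f 21 9 23
f 21 23 22
f 22 23 24
f 22 24 12
f 23 9 25
f 23 25 24
f 24 25 26
f 24 26 12
f 25 9 27
f 25 27 26
f 26 27 28
f 26 28 12
f 27 9 29
f 27 29 28
f 28 29 30
f 28 30 12
f 29 9 31
f 29 31 30
f 30 31 32
f 30 32 12
f 31 9 33
f 31 33 32
f 32 33 34
f 32 34 12
f 33 9 35
f 33 35 34
f 34 35 36
f 34 36 12
f 35 9 37
f 35 37 36
f 36 37 38
f 36 38 12
f 37 9 10
f 37 10 38
f 38 10 11
f 38 11 12



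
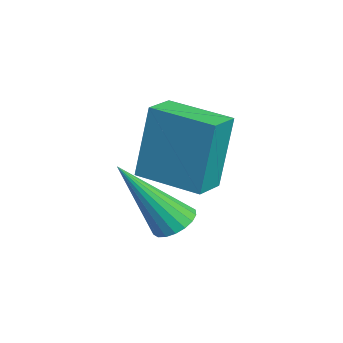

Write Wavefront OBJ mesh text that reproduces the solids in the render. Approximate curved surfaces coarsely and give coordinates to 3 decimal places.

v -0.406 2.184 -3.32
v -0.472 2.507 -1.317
v -1.099 2.683 -3.423
v -1.164 3.007 -1.42
v 0.564 3.493 -3.5
v 0.499 3.817 -1.497
v -0.128 3.993 -3.603
v -0.194 4.316 -1.6
v 1.834 2.817 -3.633
v 2.211 3.146 -3.43
v 1.926 1.643 -1.907
v 2.007 3.245 -3.352
v 1.768 3.259 -3.329
v 1.542 3.186 -3.367
v 1.374 3.039 -3.457
v 1.297 2.849 -3.583
v 1.327 2.653 -3.718
v 1.457 2.489 -3.836
v 1.661 2.39 -3.915
v 1.9 2.376 -3.937
v 2.126 2.449 -3.899
v 2.294 2.595 -3.809
v 2.371 2.785 -3.684
v 2.341 2.982 -3.548
f 2 4 1
f 5 2 1
f 1 4 3
f 3 5 1
f 2 8 4
f 6 2 5
f 6 8 2
f 4 8 3
f 7 5 3
f 3 8 7
f 7 6 5
f 8 6 7
f 10 9 12
f 10 12 11
f 12 9 13
f 12 13 11
f 13 9 14
f 13 14 11
f 14 9 15
f 14 15 11
f 15 9 16
f 15 16 11
f 16 9 17
f 16 17 11
f 17 9 18
f 17 18 11
f 18 9 19
f 18 19 11
f 19 9 20
f 19 20 11
f 20 9 21
f 20 21 11
f 21 9 22
f 21 22 11
f 22 9 23
f 22 23 11
f 23 9 24
f 23 24 11
f 24 9 10
f 24 10 11

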